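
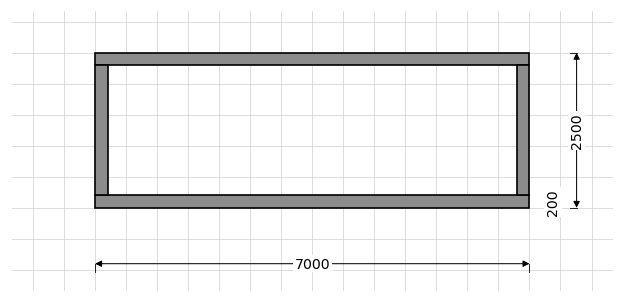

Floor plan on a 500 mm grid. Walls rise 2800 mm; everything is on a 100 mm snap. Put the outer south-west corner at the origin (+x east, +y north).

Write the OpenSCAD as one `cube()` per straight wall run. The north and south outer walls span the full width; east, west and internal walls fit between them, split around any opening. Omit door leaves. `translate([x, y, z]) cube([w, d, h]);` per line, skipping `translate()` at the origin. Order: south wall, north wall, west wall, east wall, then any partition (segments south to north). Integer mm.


cube([7000, 200, 2800]);
translate([0, 2300, 0]) cube([7000, 200, 2800]);
translate([0, 200, 0]) cube([200, 2100, 2800]);
translate([6800, 200, 0]) cube([200, 2100, 2800]);


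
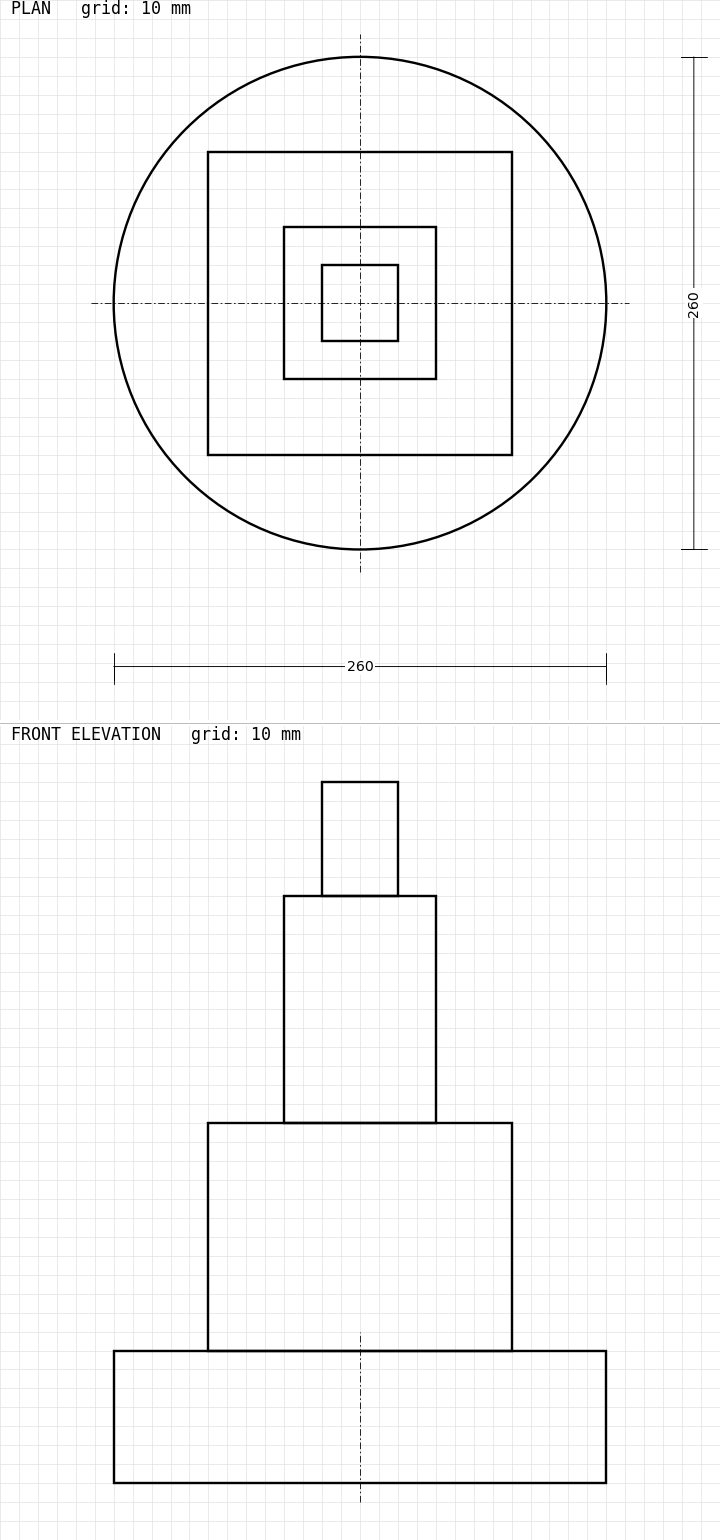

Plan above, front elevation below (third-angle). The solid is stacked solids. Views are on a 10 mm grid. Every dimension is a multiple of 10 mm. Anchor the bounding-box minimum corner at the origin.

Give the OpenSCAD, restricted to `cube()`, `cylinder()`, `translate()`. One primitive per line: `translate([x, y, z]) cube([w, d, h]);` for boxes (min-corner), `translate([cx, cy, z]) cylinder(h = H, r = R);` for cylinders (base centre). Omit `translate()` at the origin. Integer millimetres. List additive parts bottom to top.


translate([130, 130, 0]) cylinder(h = 70, r = 130);
translate([50, 50, 70]) cube([160, 160, 120]);
translate([90, 90, 190]) cube([80, 80, 120]);
translate([110, 110, 310]) cube([40, 40, 60]);


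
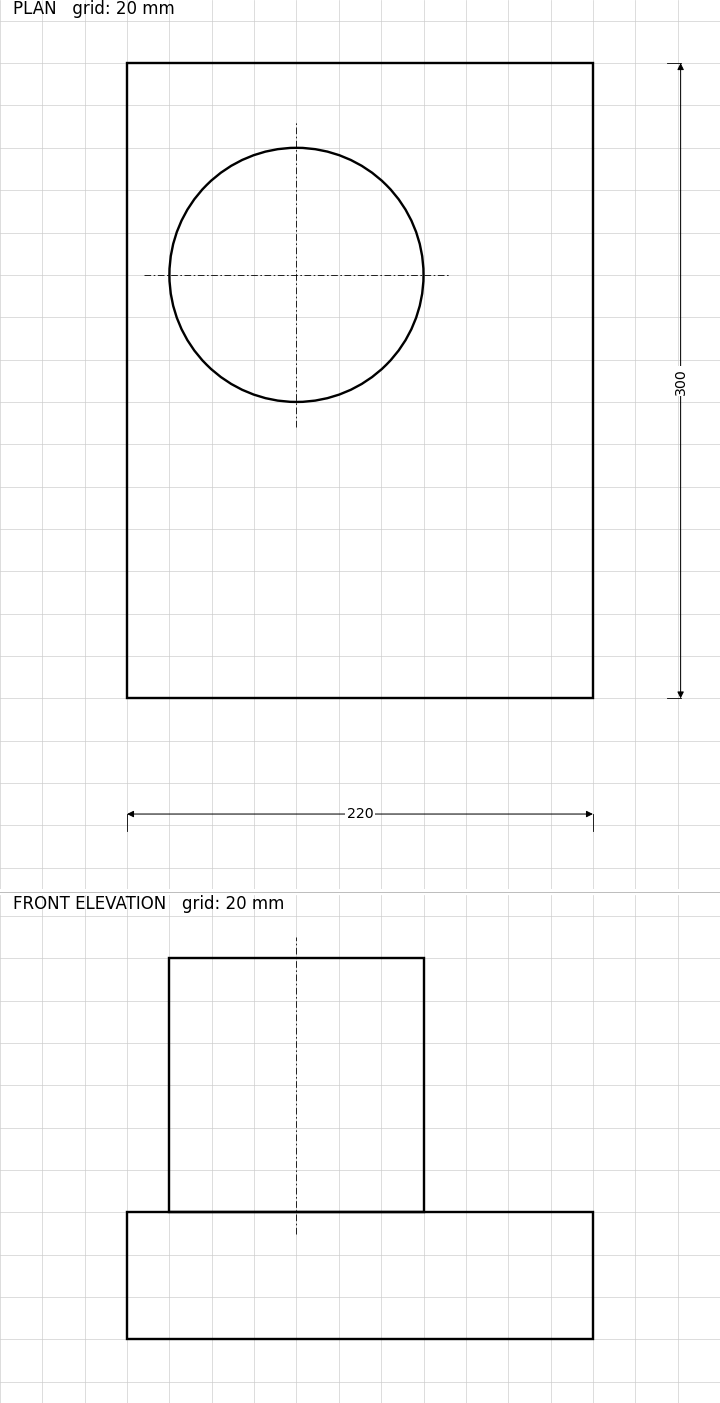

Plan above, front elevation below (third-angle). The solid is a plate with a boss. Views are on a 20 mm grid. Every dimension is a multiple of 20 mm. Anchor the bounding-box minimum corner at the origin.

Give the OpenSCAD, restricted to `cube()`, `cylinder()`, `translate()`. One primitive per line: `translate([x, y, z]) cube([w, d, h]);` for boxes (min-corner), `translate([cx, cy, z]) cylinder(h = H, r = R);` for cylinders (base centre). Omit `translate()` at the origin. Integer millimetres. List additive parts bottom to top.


cube([220, 300, 60]);
translate([80, 200, 60]) cylinder(h = 120, r = 60);


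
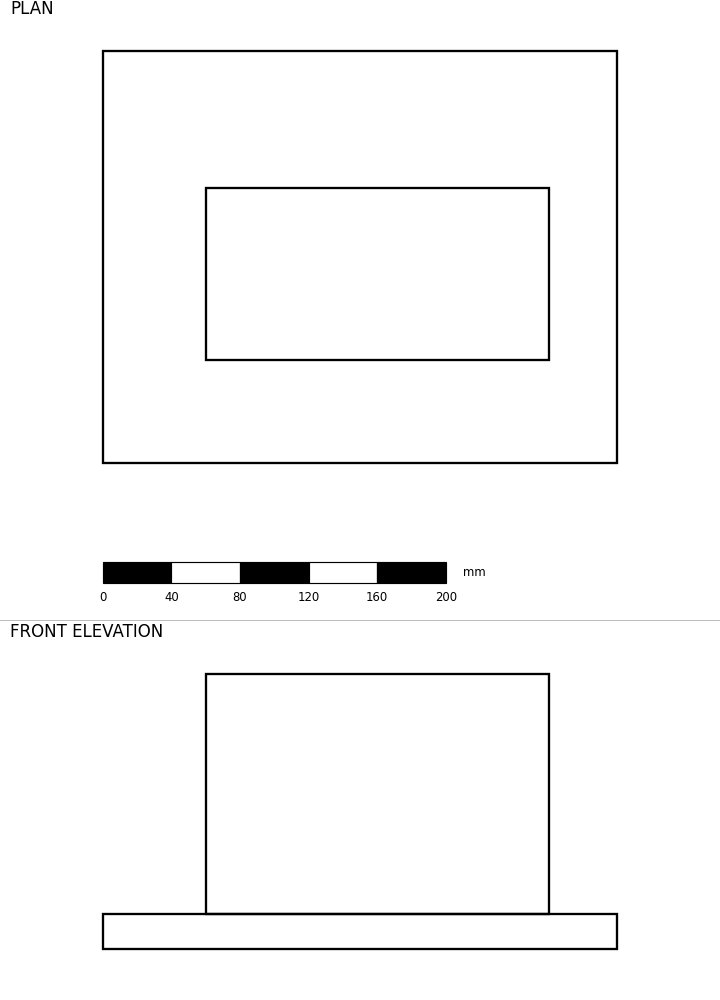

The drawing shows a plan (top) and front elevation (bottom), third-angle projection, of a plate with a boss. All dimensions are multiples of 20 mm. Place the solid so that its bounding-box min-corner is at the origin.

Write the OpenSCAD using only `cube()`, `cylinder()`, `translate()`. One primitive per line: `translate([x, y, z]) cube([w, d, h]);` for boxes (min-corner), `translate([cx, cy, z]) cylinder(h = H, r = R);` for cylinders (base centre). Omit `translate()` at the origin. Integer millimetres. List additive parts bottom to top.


cube([300, 240, 20]);
translate([60, 60, 20]) cube([200, 100, 140]);


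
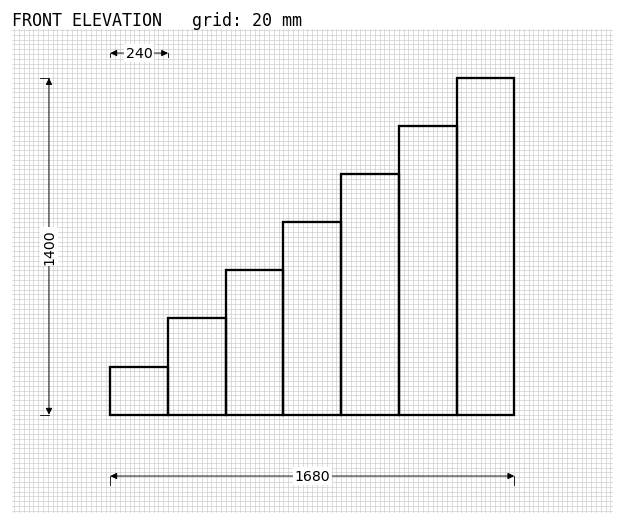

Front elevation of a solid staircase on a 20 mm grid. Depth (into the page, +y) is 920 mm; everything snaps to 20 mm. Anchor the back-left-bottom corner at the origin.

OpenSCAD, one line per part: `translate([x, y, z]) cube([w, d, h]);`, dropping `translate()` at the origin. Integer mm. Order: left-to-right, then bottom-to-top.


cube([240, 920, 200]);
translate([240, 0, 0]) cube([240, 920, 400]);
translate([480, 0, 0]) cube([240, 920, 600]);
translate([720, 0, 0]) cube([240, 920, 800]);
translate([960, 0, 0]) cube([240, 920, 1000]);
translate([1200, 0, 0]) cube([240, 920, 1200]);
translate([1440, 0, 0]) cube([240, 920, 1400]);


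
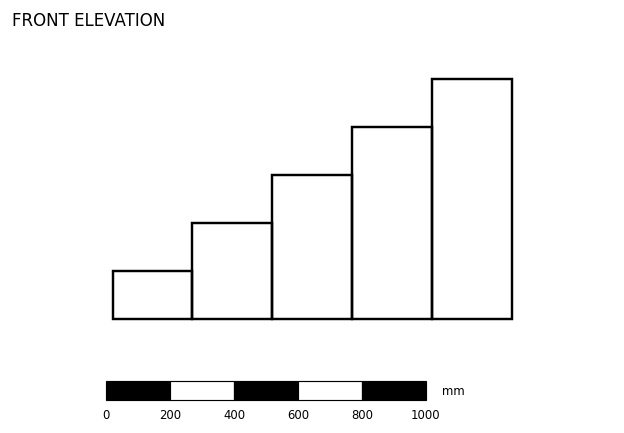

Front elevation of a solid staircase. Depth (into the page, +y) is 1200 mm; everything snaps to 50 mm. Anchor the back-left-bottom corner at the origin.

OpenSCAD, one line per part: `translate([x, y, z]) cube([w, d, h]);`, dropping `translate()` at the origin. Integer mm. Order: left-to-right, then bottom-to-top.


cube([250, 1200, 150]);
translate([250, 0, 0]) cube([250, 1200, 300]);
translate([500, 0, 0]) cube([250, 1200, 450]);
translate([750, 0, 0]) cube([250, 1200, 600]);
translate([1000, 0, 0]) cube([250, 1200, 750]);


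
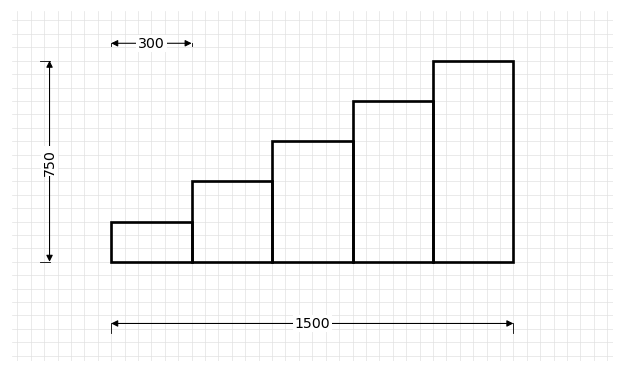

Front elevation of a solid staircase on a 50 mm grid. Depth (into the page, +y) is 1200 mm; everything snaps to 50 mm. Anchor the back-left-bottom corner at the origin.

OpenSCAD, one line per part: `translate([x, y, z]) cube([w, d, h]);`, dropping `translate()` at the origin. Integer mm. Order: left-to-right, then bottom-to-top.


cube([300, 1200, 150]);
translate([300, 0, 0]) cube([300, 1200, 300]);
translate([600, 0, 0]) cube([300, 1200, 450]);
translate([900, 0, 0]) cube([300, 1200, 600]);
translate([1200, 0, 0]) cube([300, 1200, 750]);


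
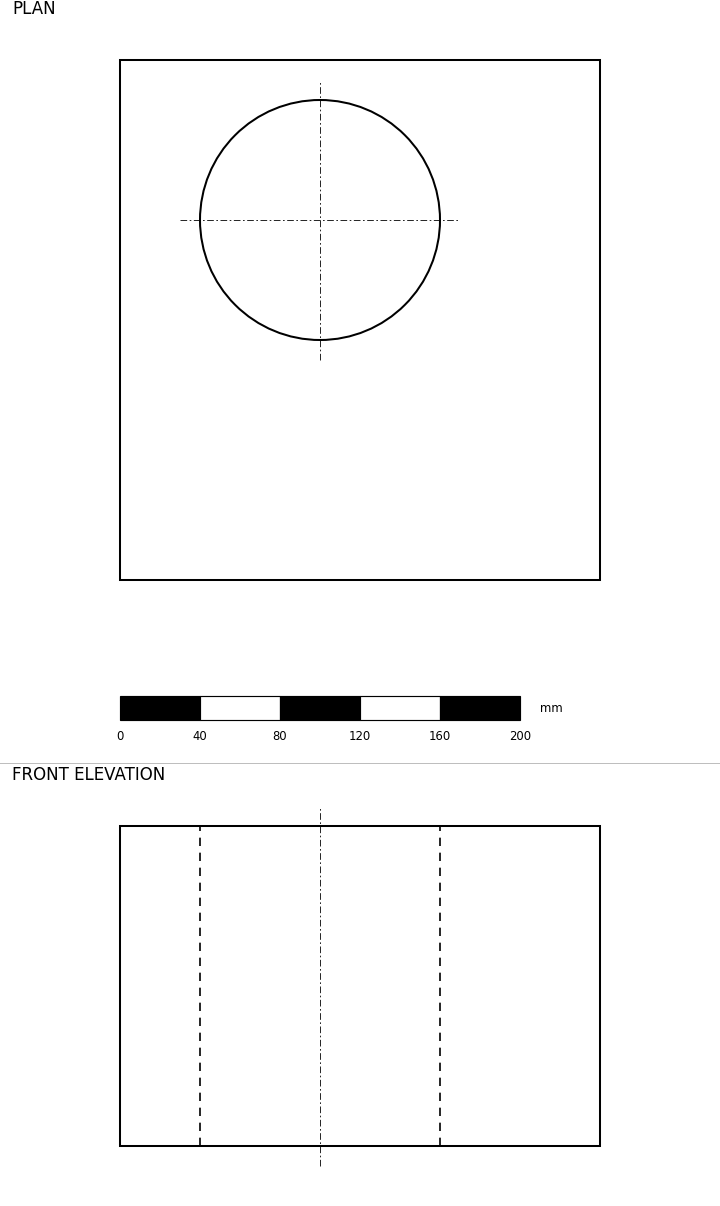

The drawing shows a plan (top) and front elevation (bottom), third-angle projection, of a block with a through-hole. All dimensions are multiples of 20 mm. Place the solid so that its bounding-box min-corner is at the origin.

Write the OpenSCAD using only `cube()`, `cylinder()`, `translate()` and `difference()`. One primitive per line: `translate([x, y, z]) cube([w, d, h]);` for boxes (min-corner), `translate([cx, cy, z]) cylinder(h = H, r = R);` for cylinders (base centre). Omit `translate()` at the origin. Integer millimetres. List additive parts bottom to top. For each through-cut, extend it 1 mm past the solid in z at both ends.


difference() {
  cube([240, 260, 160]);
  translate([100, 180, -1]) cylinder(h = 162, r = 60);
}


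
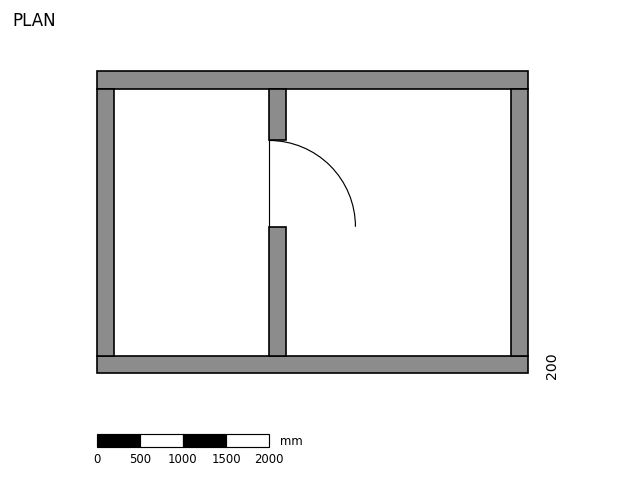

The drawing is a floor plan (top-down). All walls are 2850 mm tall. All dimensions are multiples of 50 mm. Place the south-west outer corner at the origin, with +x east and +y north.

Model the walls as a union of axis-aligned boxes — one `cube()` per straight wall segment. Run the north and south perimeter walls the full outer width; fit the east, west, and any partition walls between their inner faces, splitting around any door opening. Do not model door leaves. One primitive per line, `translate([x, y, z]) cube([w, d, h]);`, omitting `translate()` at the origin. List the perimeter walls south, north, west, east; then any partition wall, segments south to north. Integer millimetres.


cube([5000, 200, 2850]);
translate([0, 3300, 0]) cube([5000, 200, 2850]);
translate([0, 200, 0]) cube([200, 3100, 2850]);
translate([4800, 200, 0]) cube([200, 3100, 2850]);
translate([2000, 200, 0]) cube([200, 1500, 2850]);
translate([2000, 2700, 0]) cube([200, 600, 2850]);


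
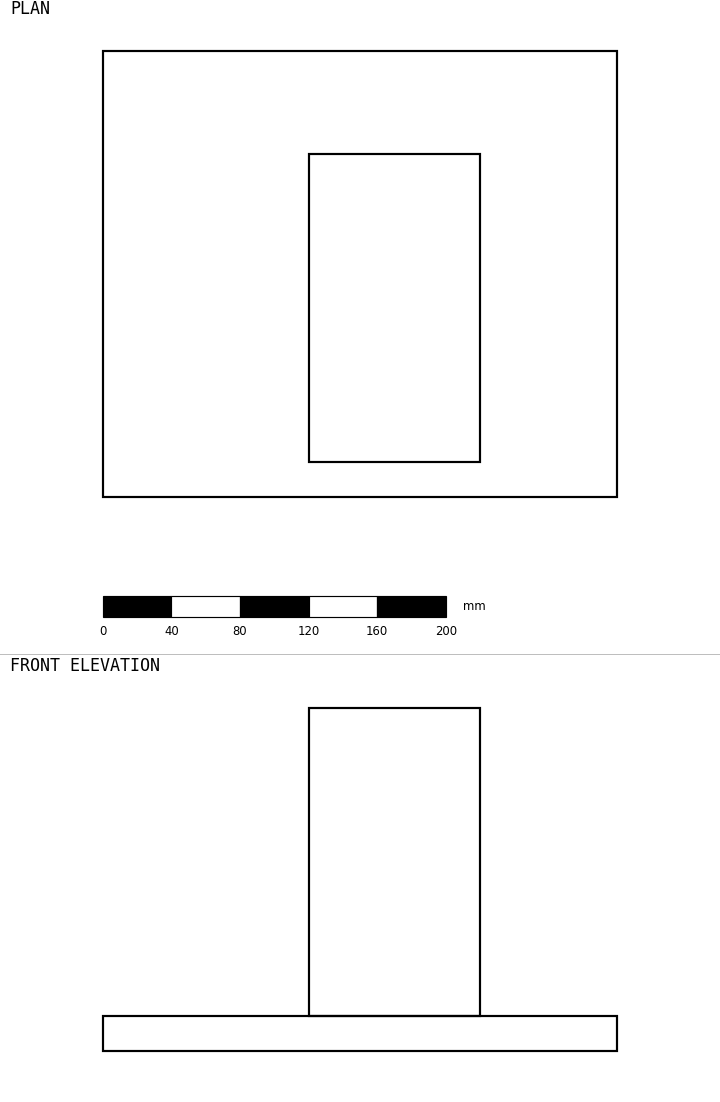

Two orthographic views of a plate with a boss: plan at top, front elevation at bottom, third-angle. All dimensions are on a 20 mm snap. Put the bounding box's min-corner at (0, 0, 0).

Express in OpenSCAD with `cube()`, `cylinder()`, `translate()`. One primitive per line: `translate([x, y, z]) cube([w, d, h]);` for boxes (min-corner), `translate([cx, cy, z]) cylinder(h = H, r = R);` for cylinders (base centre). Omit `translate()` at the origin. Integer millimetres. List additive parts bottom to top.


cube([300, 260, 20]);
translate([120, 20, 20]) cube([100, 180, 180]);


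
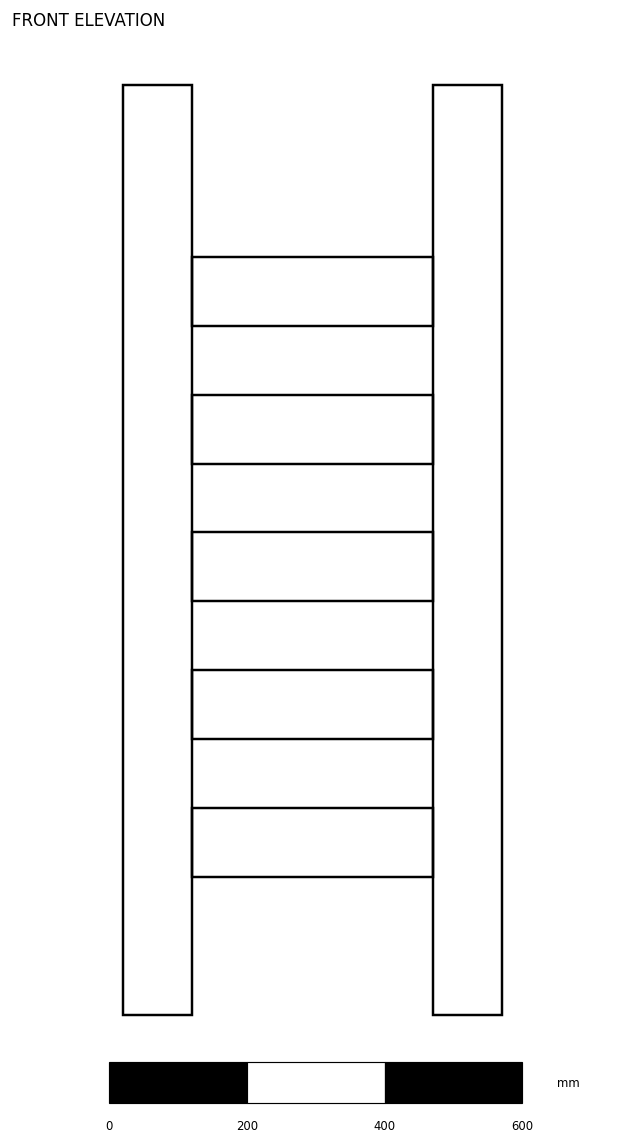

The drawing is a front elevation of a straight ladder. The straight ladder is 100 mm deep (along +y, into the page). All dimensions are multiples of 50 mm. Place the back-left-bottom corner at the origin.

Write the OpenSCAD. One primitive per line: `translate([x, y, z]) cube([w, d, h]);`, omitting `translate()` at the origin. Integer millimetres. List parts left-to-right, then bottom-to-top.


cube([100, 100, 1350]);
translate([100, 0, 200]) cube([350, 100, 100]);
translate([100, 0, 400]) cube([350, 100, 100]);
translate([100, 0, 600]) cube([350, 100, 100]);
translate([100, 0, 800]) cube([350, 100, 100]);
translate([100, 0, 1000]) cube([350, 100, 100]);
translate([450, 0, 0]) cube([100, 100, 1350]);


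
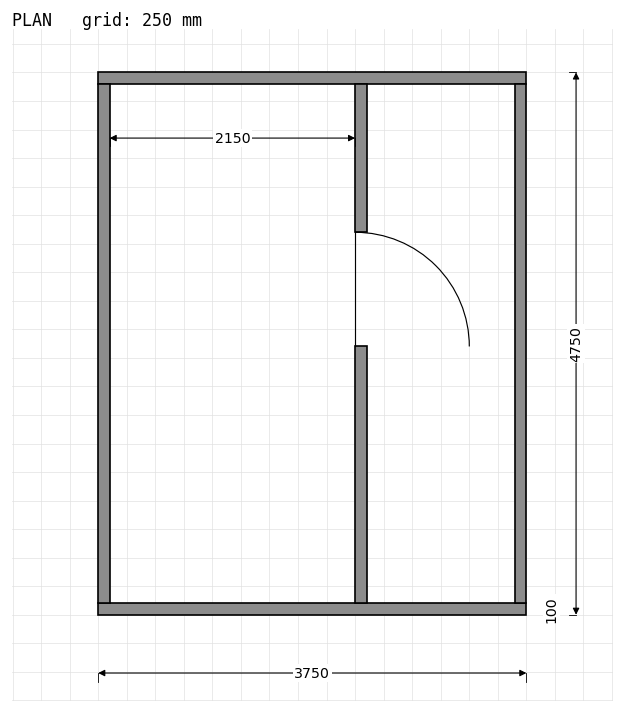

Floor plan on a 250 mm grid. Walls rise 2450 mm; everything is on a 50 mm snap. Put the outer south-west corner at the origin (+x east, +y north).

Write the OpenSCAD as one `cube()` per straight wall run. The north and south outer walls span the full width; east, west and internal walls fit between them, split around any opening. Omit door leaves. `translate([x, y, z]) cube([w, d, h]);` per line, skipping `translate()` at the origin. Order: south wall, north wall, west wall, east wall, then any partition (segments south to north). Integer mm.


cube([3750, 100, 2450]);
translate([0, 4650, 0]) cube([3750, 100, 2450]);
translate([0, 100, 0]) cube([100, 4550, 2450]);
translate([3650, 100, 0]) cube([100, 4550, 2450]);
translate([2250, 100, 0]) cube([100, 2250, 2450]);
translate([2250, 3350, 0]) cube([100, 1300, 2450]);


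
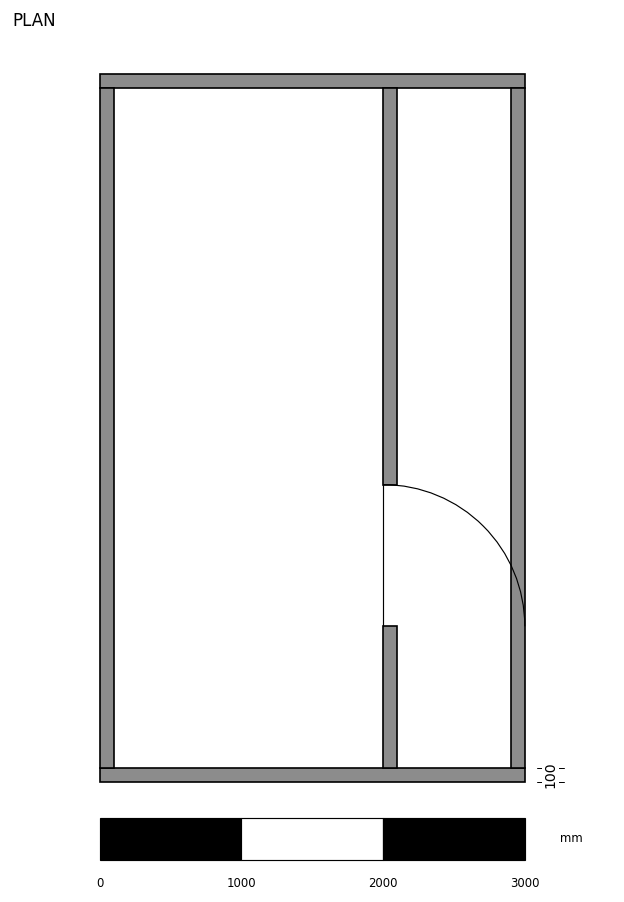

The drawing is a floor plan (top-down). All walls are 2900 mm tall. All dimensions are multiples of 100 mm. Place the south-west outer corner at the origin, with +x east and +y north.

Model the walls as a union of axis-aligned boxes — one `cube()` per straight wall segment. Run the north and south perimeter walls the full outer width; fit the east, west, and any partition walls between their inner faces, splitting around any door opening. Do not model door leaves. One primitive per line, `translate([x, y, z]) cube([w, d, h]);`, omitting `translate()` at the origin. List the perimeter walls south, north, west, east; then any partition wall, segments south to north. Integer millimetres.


cube([3000, 100, 2900]);
translate([0, 4900, 0]) cube([3000, 100, 2900]);
translate([0, 100, 0]) cube([100, 4800, 2900]);
translate([2900, 100, 0]) cube([100, 4800, 2900]);
translate([2000, 100, 0]) cube([100, 1000, 2900]);
translate([2000, 2100, 0]) cube([100, 2800, 2900]);


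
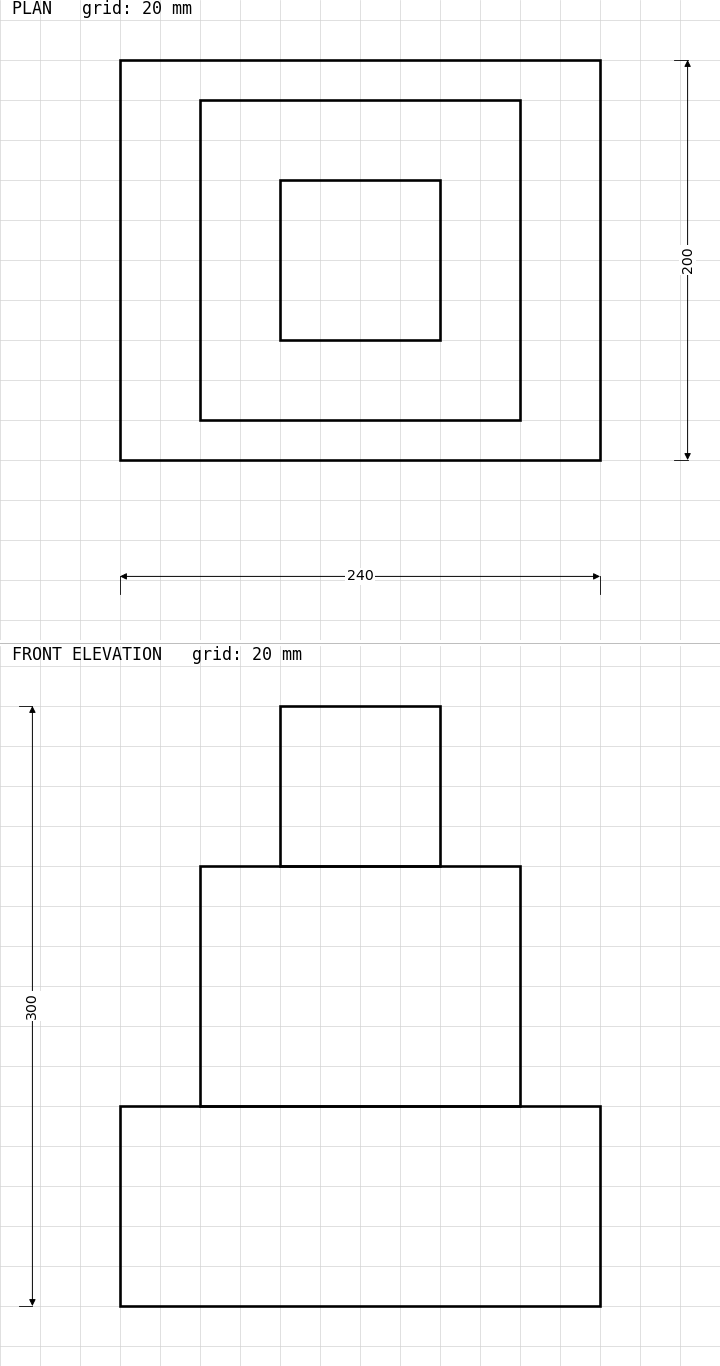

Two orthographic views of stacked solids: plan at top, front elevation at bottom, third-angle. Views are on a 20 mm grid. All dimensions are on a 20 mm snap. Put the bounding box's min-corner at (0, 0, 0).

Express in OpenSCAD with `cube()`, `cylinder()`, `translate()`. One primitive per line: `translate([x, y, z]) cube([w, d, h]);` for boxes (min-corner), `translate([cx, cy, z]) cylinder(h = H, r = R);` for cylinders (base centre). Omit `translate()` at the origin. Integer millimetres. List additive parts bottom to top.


cube([240, 200, 100]);
translate([40, 20, 100]) cube([160, 160, 120]);
translate([80, 60, 220]) cube([80, 80, 80]);


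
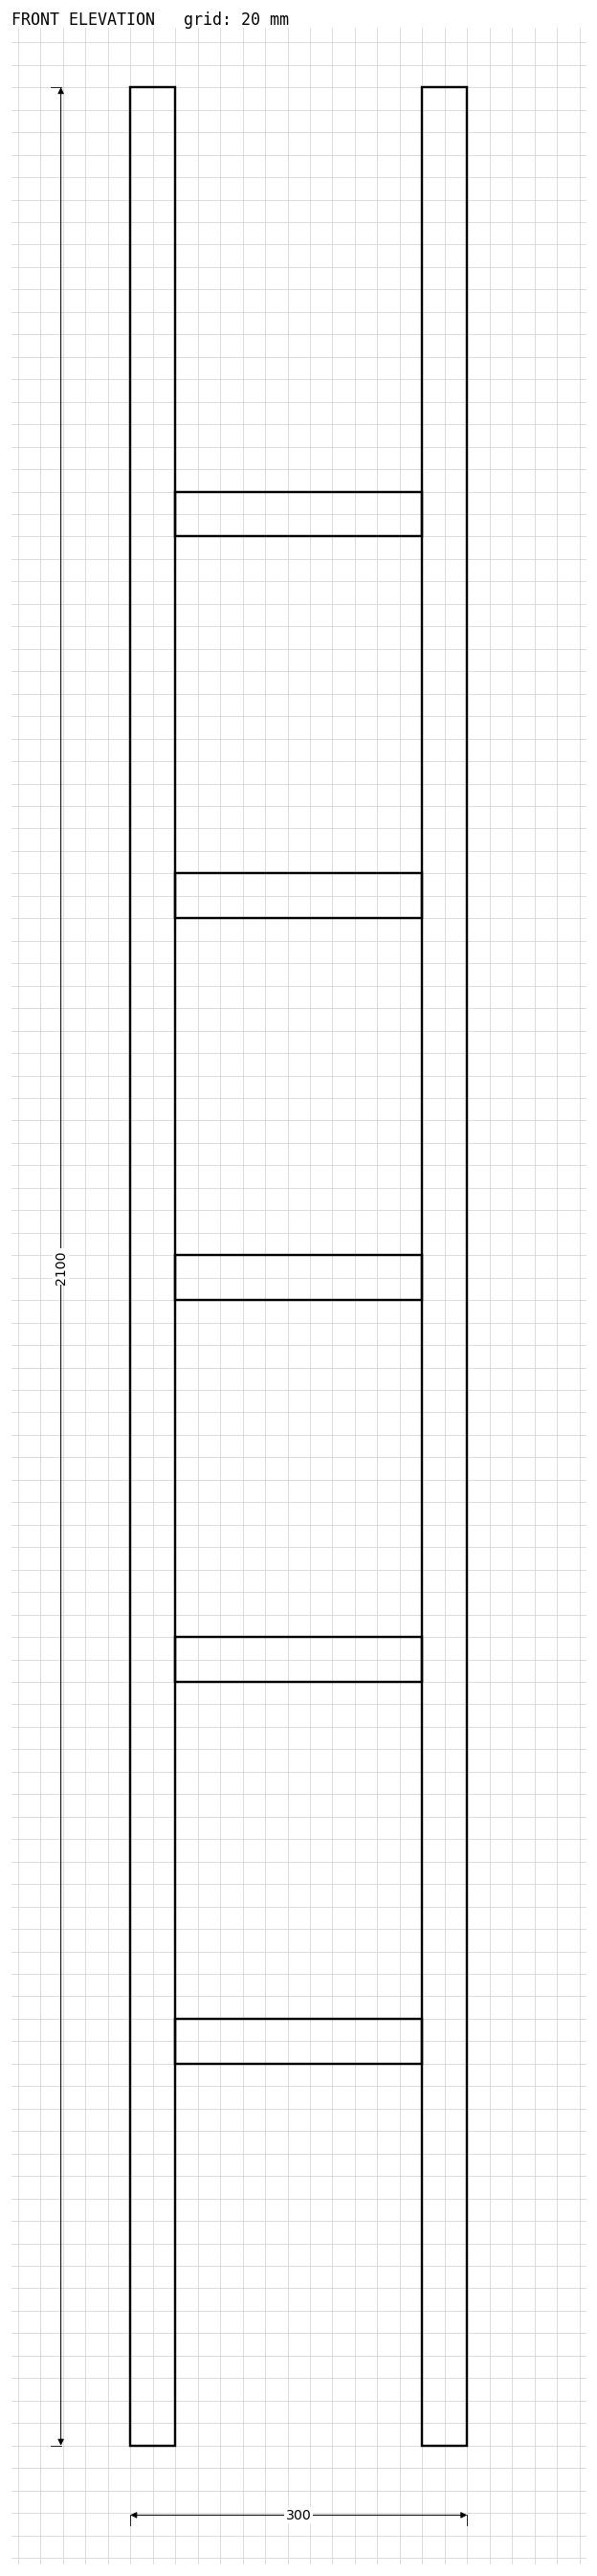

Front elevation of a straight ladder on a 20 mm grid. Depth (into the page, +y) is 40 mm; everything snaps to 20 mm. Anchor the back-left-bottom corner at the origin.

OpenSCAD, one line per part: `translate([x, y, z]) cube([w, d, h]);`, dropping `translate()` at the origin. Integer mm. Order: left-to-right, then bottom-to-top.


cube([40, 40, 2100]);
translate([40, 0, 340]) cube([220, 40, 40]);
translate([40, 0, 680]) cube([220, 40, 40]);
translate([40, 0, 1020]) cube([220, 40, 40]);
translate([40, 0, 1360]) cube([220, 40, 40]);
translate([40, 0, 1700]) cube([220, 40, 40]);
translate([260, 0, 0]) cube([40, 40, 2100]);


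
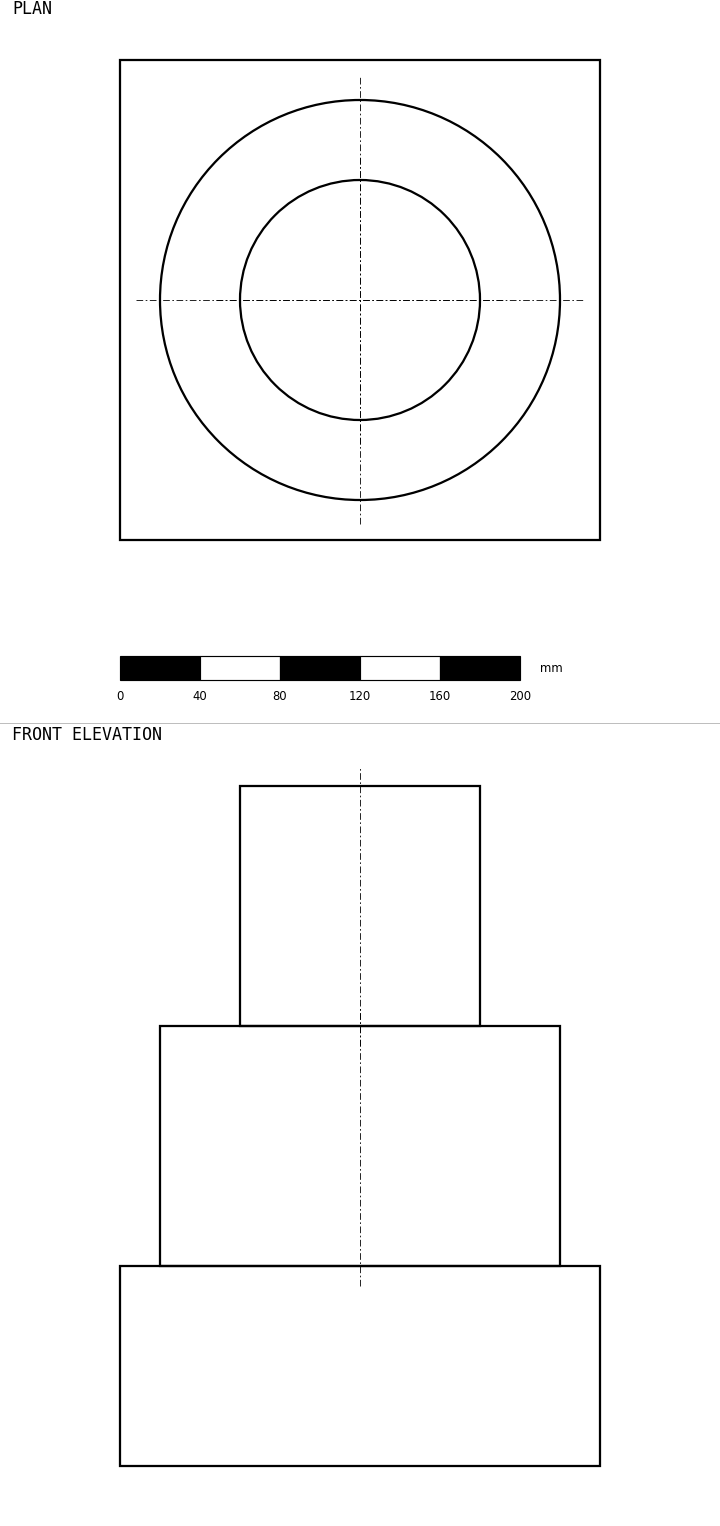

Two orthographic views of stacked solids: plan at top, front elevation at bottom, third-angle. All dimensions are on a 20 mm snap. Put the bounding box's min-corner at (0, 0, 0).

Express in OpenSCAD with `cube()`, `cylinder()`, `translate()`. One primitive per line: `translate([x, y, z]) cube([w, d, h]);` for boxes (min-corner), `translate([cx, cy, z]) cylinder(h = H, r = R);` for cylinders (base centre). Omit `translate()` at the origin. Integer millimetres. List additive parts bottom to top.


cube([240, 240, 100]);
translate([120, 120, 100]) cylinder(h = 120, r = 100);
translate([120, 120, 220]) cylinder(h = 120, r = 60);


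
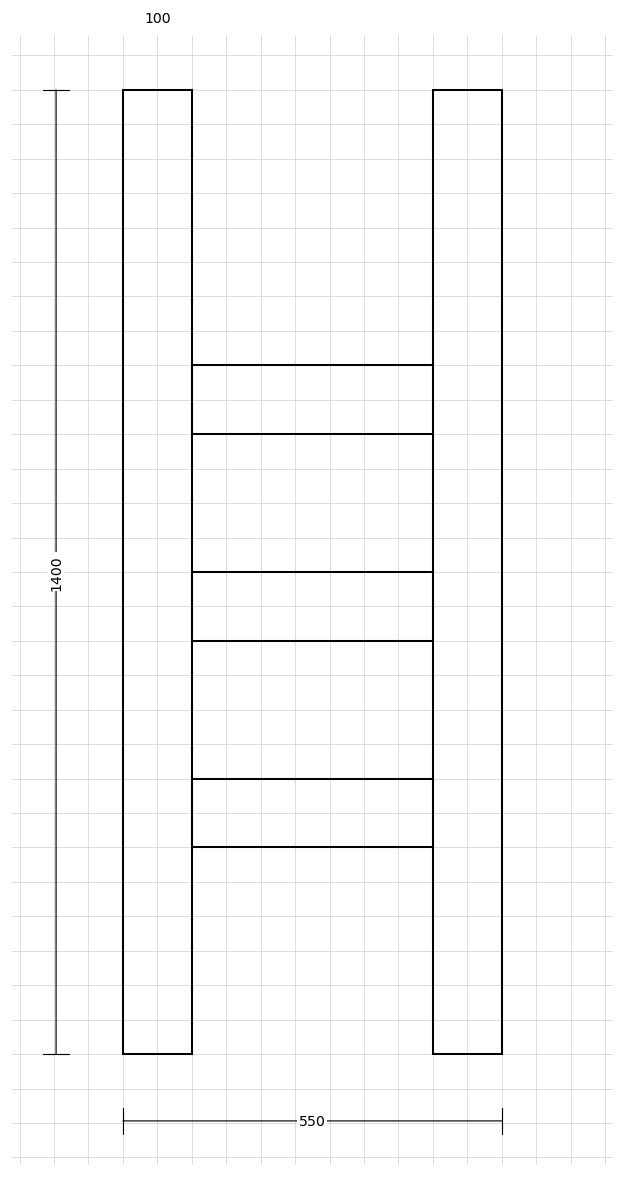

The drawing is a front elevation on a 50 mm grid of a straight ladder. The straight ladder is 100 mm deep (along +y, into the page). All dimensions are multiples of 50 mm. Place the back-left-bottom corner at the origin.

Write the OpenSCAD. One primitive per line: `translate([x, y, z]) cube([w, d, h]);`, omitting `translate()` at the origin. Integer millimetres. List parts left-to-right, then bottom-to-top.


cube([100, 100, 1400]);
translate([100, 0, 300]) cube([350, 100, 100]);
translate([100, 0, 600]) cube([350, 100, 100]);
translate([100, 0, 900]) cube([350, 100, 100]);
translate([450, 0, 0]) cube([100, 100, 1400]);


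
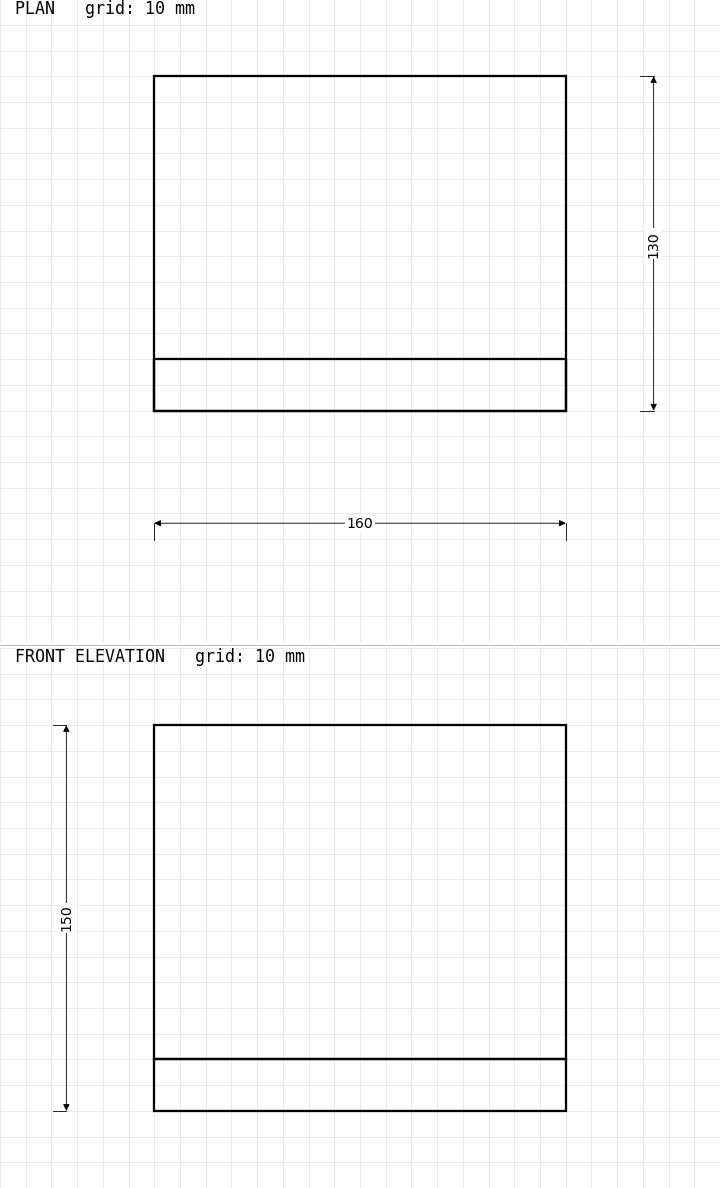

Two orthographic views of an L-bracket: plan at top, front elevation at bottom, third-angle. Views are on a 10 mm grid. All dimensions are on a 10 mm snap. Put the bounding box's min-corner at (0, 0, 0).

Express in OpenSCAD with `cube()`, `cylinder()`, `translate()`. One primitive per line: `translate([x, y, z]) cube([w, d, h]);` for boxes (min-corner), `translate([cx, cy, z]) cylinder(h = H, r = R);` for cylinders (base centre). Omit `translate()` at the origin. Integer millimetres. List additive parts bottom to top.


cube([160, 130, 20]);
translate([0, 0, 20]) cube([160, 20, 130]);


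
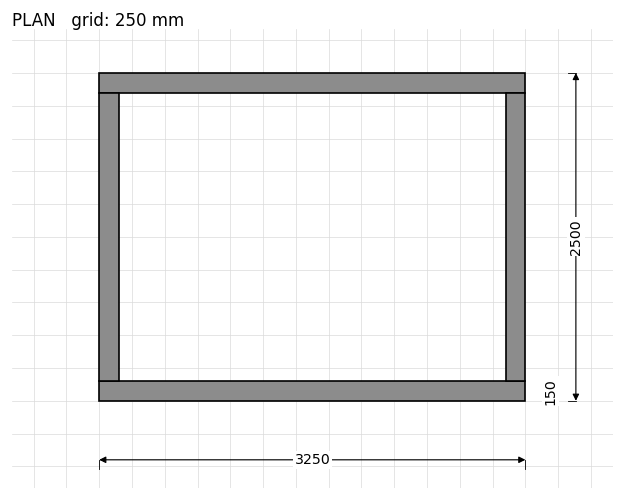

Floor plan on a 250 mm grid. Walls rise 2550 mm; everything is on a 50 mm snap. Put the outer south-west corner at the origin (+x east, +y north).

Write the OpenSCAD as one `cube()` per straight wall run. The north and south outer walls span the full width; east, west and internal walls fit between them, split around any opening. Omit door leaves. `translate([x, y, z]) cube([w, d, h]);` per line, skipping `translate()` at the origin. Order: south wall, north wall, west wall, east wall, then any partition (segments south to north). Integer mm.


cube([3250, 150, 2550]);
translate([0, 2350, 0]) cube([3250, 150, 2550]);
translate([0, 150, 0]) cube([150, 2200, 2550]);
translate([3100, 150, 0]) cube([150, 2200, 2550]);


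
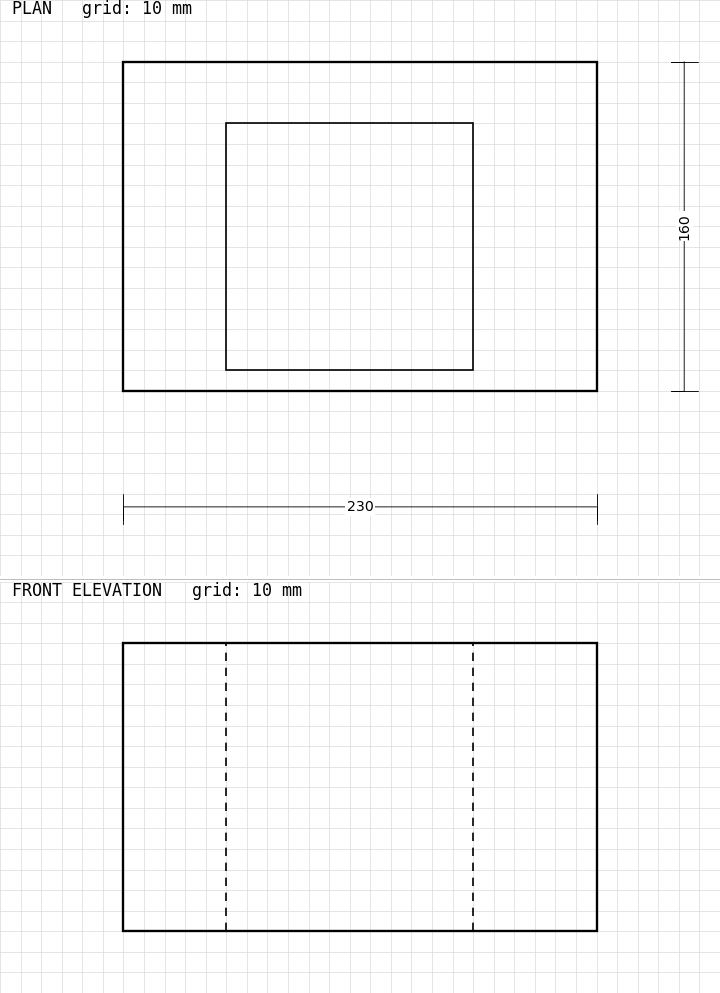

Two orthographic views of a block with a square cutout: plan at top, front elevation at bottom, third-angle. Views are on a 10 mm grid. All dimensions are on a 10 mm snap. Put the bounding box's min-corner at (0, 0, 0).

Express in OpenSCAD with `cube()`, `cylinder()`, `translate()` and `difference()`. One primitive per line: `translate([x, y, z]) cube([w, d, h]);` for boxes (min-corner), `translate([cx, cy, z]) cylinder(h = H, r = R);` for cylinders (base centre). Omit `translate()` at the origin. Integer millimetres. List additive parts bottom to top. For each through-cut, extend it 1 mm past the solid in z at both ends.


difference() {
  cube([230, 160, 140]);
  translate([50, 10, -1]) cube([120, 120, 142]);
}


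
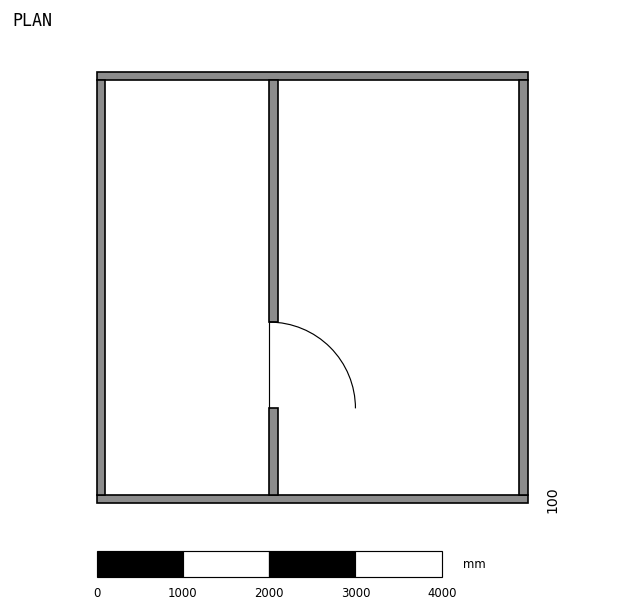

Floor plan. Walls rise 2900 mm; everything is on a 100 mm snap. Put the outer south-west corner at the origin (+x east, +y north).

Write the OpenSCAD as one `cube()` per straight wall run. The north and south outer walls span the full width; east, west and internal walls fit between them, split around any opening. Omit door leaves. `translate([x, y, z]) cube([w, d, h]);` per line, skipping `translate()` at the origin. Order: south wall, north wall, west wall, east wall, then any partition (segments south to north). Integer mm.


cube([5000, 100, 2900]);
translate([0, 4900, 0]) cube([5000, 100, 2900]);
translate([0, 100, 0]) cube([100, 4800, 2900]);
translate([4900, 100, 0]) cube([100, 4800, 2900]);
translate([2000, 100, 0]) cube([100, 1000, 2900]);
translate([2000, 2100, 0]) cube([100, 2800, 2900]);


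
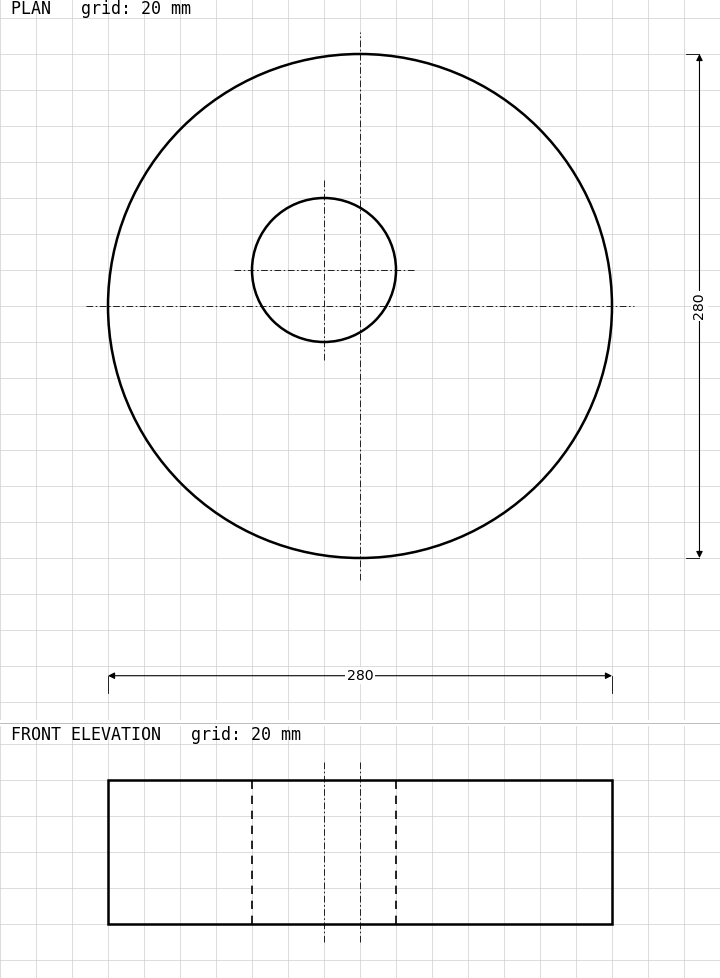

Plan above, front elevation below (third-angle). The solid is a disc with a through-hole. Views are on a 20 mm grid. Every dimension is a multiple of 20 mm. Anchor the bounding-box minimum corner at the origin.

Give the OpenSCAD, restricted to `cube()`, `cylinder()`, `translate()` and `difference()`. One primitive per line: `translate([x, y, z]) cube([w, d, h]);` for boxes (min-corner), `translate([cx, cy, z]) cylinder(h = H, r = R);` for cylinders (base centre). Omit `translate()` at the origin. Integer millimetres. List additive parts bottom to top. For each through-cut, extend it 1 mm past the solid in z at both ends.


difference() {
  translate([140, 140, 0]) cylinder(h = 80, r = 140);
  translate([120, 160, -1]) cylinder(h = 82, r = 40);
}


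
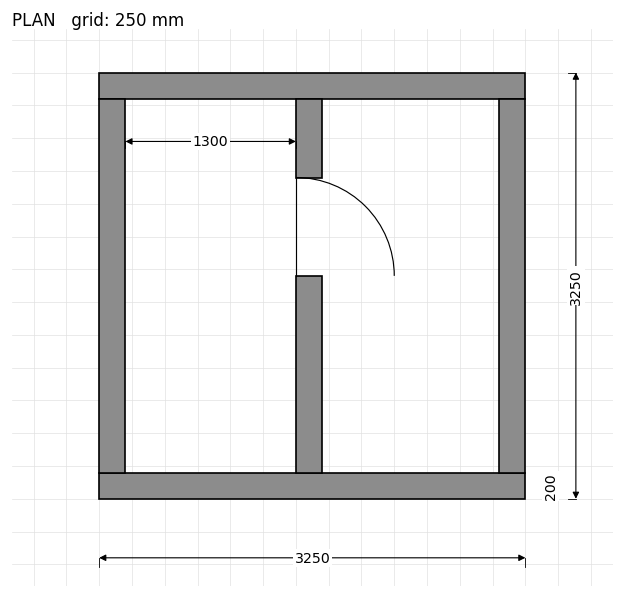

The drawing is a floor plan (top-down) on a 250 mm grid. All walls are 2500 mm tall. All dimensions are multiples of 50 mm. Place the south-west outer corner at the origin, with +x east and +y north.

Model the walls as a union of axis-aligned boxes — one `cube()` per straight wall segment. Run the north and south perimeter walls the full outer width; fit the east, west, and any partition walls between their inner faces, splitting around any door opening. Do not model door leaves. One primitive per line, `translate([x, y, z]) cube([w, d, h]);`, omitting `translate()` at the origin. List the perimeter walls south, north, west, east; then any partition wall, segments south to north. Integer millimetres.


cube([3250, 200, 2500]);
translate([0, 3050, 0]) cube([3250, 200, 2500]);
translate([0, 200, 0]) cube([200, 2850, 2500]);
translate([3050, 200, 0]) cube([200, 2850, 2500]);
translate([1500, 200, 0]) cube([200, 1500, 2500]);
translate([1500, 2450, 0]) cube([200, 600, 2500]);


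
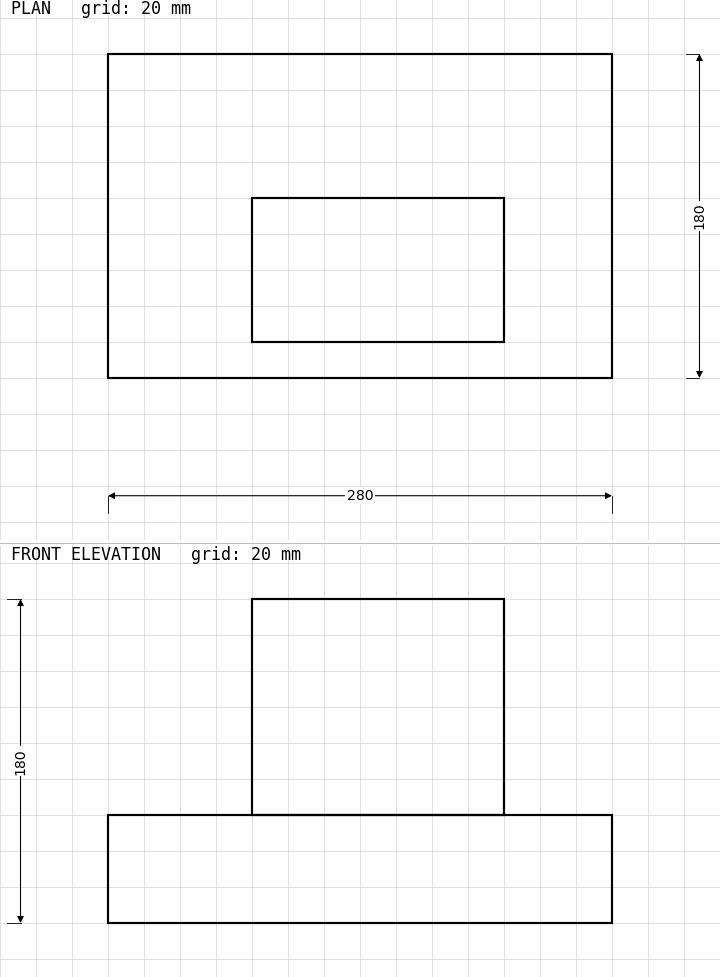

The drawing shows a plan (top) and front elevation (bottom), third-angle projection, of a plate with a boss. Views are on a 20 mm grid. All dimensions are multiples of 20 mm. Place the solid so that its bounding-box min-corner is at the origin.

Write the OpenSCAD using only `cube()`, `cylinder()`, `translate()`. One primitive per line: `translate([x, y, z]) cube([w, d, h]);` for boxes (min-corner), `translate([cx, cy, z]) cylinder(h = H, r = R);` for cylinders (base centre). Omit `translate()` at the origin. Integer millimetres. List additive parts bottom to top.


cube([280, 180, 60]);
translate([80, 20, 60]) cube([140, 80, 120]);


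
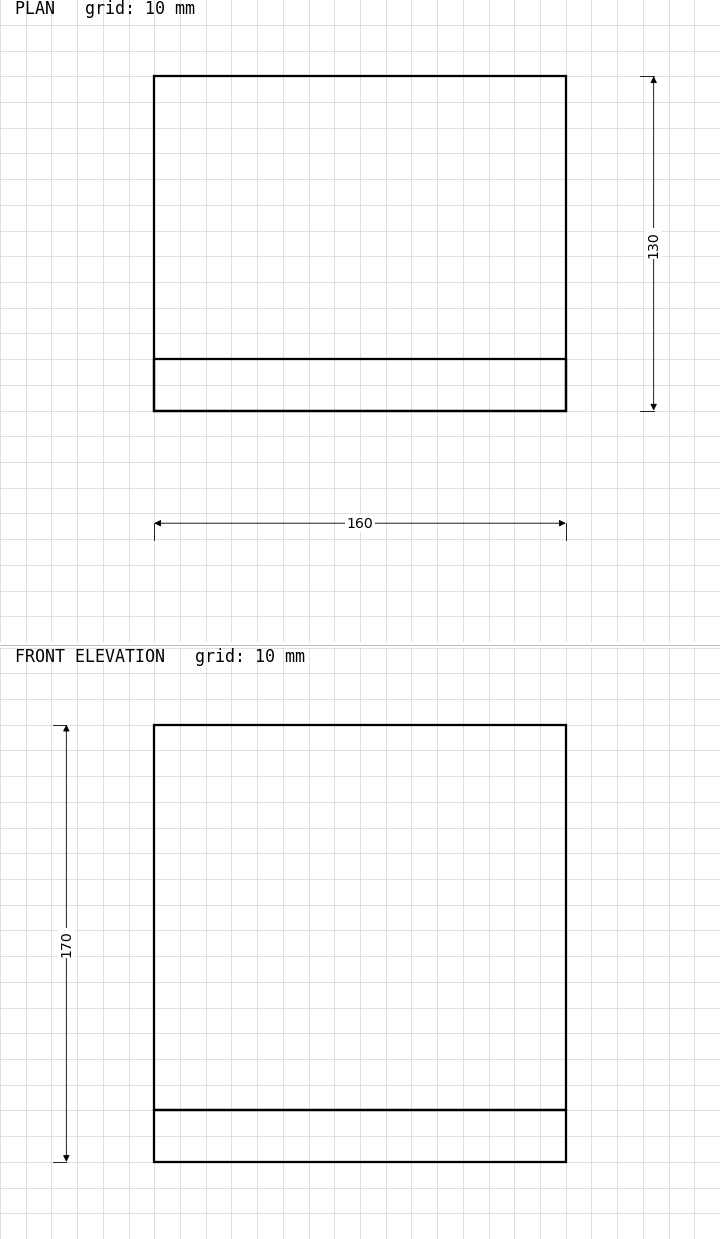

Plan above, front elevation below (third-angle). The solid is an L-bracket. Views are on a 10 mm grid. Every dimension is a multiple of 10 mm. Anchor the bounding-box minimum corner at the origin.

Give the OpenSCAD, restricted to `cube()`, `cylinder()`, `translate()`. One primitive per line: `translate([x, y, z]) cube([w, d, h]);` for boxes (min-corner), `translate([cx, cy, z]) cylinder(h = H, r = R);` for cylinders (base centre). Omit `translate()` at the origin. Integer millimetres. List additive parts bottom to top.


cube([160, 130, 20]);
translate([0, 0, 20]) cube([160, 20, 150]);


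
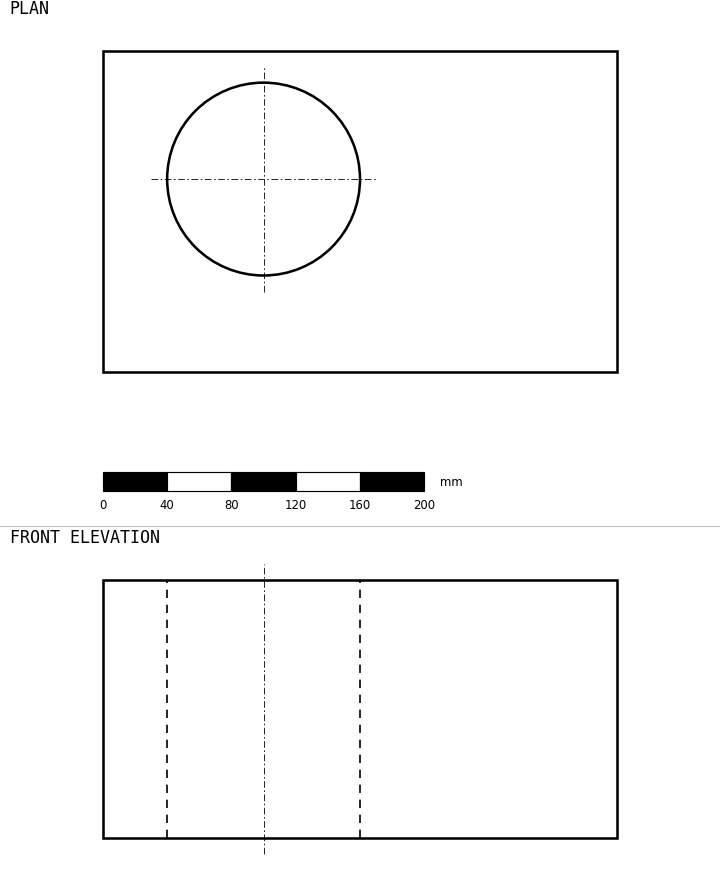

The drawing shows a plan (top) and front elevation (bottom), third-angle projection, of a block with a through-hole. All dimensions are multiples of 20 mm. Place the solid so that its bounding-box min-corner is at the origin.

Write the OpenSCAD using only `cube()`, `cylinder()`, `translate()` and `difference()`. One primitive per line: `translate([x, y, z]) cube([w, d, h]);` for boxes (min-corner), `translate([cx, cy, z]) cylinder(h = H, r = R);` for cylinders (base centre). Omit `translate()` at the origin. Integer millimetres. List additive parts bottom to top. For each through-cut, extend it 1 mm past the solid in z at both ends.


difference() {
  cube([320, 200, 160]);
  translate([100, 120, -1]) cylinder(h = 162, r = 60);
}


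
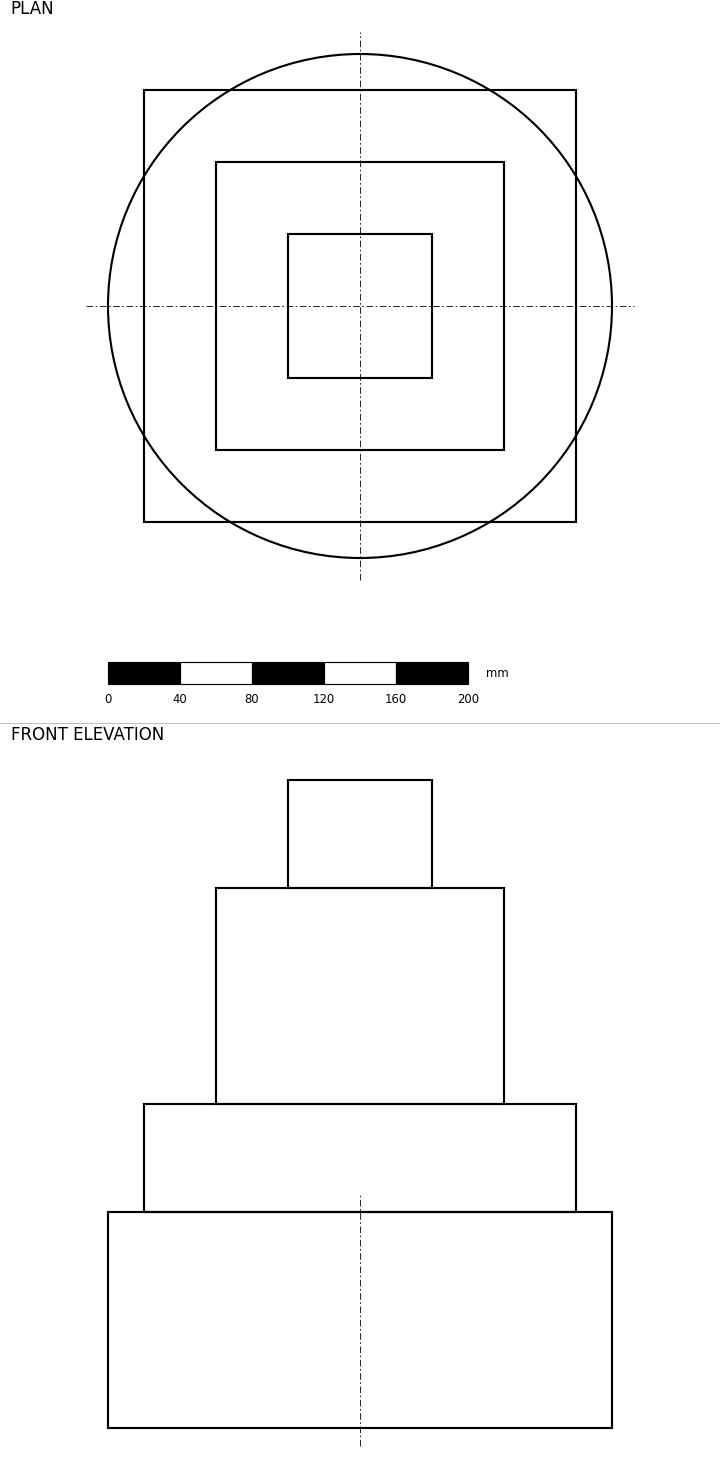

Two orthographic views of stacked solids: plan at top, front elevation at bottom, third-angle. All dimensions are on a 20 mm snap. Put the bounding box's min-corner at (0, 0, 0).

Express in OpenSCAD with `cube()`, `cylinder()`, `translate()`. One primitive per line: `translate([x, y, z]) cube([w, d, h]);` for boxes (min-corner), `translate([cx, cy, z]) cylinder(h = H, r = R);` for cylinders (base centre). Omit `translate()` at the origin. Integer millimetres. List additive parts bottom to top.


translate([140, 140, 0]) cylinder(h = 120, r = 140);
translate([20, 20, 120]) cube([240, 240, 60]);
translate([60, 60, 180]) cube([160, 160, 120]);
translate([100, 100, 300]) cube([80, 80, 60]);


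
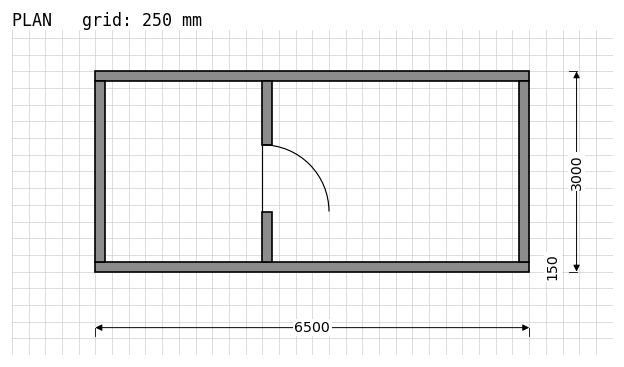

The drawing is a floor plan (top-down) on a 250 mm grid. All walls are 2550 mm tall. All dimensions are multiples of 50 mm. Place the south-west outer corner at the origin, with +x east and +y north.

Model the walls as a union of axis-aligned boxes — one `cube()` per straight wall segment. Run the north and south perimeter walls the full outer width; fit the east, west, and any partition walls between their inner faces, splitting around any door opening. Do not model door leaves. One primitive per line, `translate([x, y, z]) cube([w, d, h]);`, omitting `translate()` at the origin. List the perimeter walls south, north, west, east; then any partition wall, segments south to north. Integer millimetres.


cube([6500, 150, 2550]);
translate([0, 2850, 0]) cube([6500, 150, 2550]);
translate([0, 150, 0]) cube([150, 2700, 2550]);
translate([6350, 150, 0]) cube([150, 2700, 2550]);
translate([2500, 150, 0]) cube([150, 750, 2550]);
translate([2500, 1900, 0]) cube([150, 950, 2550]);


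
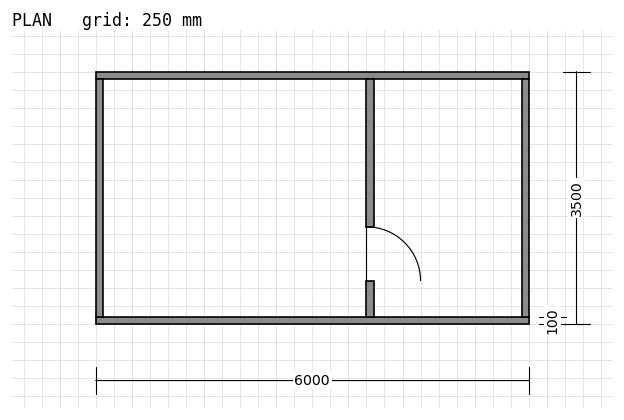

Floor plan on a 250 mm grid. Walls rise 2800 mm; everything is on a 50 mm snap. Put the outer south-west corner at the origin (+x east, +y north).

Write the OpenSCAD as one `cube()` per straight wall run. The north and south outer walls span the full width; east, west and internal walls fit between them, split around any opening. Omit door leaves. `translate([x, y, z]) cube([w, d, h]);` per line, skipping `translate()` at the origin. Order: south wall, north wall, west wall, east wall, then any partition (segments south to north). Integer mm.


cube([6000, 100, 2800]);
translate([0, 3400, 0]) cube([6000, 100, 2800]);
translate([0, 100, 0]) cube([100, 3300, 2800]);
translate([5900, 100, 0]) cube([100, 3300, 2800]);
translate([3750, 100, 0]) cube([100, 500, 2800]);
translate([3750, 1350, 0]) cube([100, 2050, 2800]);


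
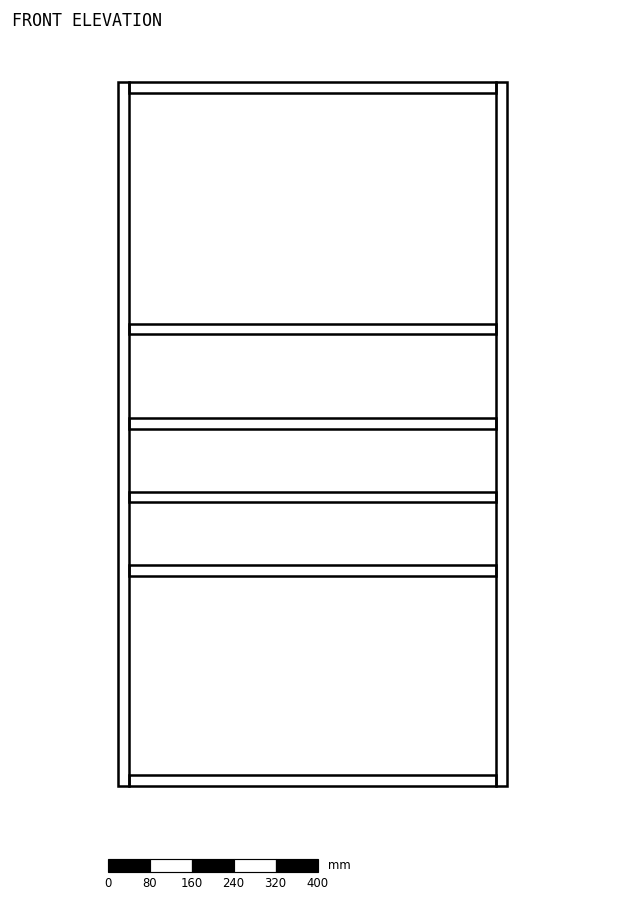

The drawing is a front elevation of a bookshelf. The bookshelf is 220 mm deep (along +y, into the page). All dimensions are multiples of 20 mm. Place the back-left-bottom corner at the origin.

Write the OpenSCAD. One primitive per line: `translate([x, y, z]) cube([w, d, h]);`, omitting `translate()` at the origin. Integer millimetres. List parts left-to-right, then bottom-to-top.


cube([20, 220, 1340]);
translate([20, 0, 0]) cube([700, 220, 20]);
translate([20, 0, 400]) cube([700, 220, 20]);
translate([20, 0, 540]) cube([700, 220, 20]);
translate([20, 0, 680]) cube([700, 220, 20]);
translate([20, 0, 860]) cube([700, 220, 20]);
translate([20, 0, 1320]) cube([700, 220, 20]);
translate([720, 0, 0]) cube([20, 220, 1340]);


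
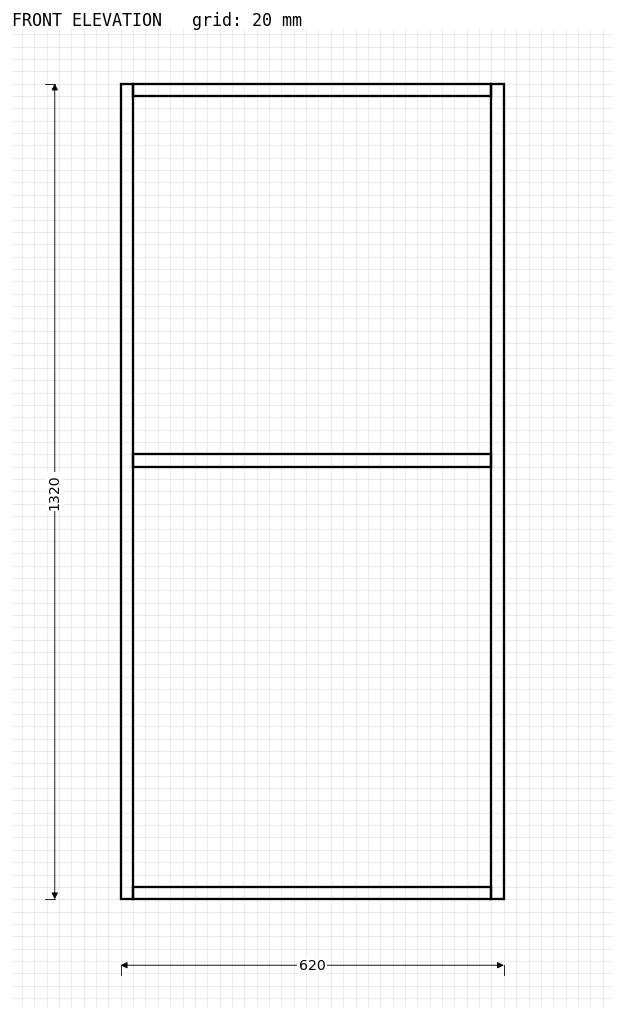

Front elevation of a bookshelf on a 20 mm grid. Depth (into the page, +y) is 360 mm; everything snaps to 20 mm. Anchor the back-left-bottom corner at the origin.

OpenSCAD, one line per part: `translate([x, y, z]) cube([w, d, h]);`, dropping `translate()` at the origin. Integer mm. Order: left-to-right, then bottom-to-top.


cube([20, 360, 1320]);
translate([20, 0, 0]) cube([580, 360, 20]);
translate([20, 0, 700]) cube([580, 360, 20]);
translate([20, 0, 1300]) cube([580, 360, 20]);
translate([600, 0, 0]) cube([20, 360, 1320]);


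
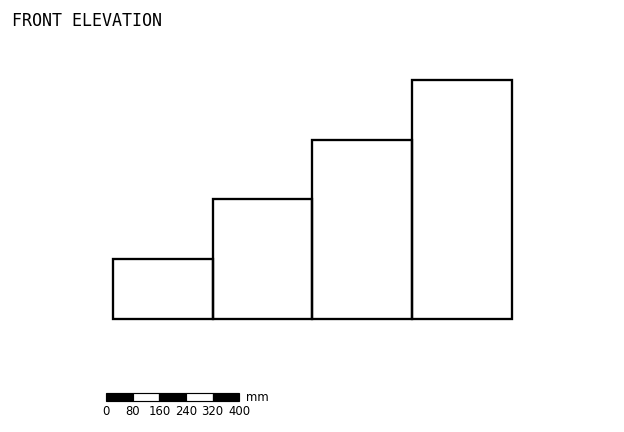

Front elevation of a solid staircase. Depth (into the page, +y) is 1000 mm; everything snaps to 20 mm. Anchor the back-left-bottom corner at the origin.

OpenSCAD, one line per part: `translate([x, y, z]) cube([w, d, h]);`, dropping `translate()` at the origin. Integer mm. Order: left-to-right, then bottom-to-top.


cube([300, 1000, 180]);
translate([300, 0, 0]) cube([300, 1000, 360]);
translate([600, 0, 0]) cube([300, 1000, 540]);
translate([900, 0, 0]) cube([300, 1000, 720]);


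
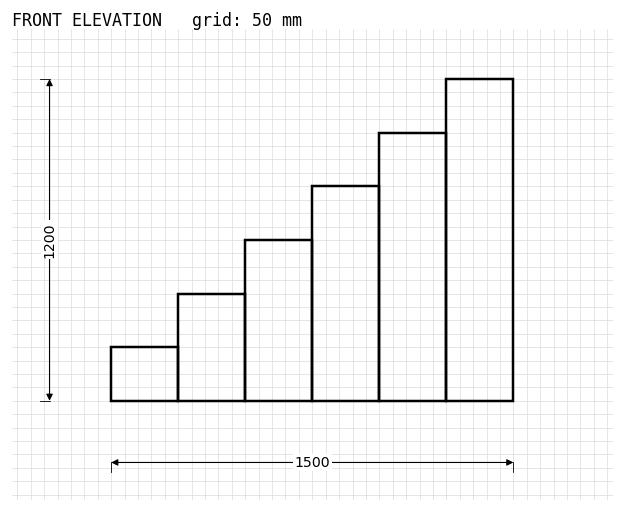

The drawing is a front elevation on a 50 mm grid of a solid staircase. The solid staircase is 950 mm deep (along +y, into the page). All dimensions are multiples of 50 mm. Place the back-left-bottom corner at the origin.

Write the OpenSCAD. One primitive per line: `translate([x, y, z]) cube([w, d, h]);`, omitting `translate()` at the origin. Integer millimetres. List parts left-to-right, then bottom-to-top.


cube([250, 950, 200]);
translate([250, 0, 0]) cube([250, 950, 400]);
translate([500, 0, 0]) cube([250, 950, 600]);
translate([750, 0, 0]) cube([250, 950, 800]);
translate([1000, 0, 0]) cube([250, 950, 1000]);
translate([1250, 0, 0]) cube([250, 950, 1200]);


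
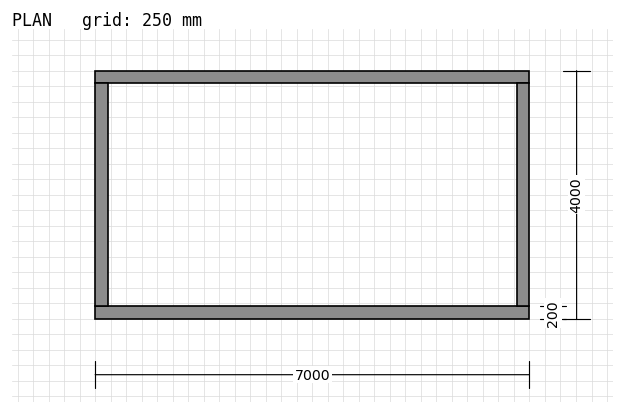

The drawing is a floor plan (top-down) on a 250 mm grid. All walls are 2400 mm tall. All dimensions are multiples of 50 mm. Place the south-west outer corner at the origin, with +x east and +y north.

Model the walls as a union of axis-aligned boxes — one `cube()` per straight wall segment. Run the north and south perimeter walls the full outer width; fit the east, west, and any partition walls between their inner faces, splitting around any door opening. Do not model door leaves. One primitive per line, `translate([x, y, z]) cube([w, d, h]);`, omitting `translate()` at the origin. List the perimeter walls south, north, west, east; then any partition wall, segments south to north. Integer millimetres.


cube([7000, 200, 2400]);
translate([0, 3800, 0]) cube([7000, 200, 2400]);
translate([0, 200, 0]) cube([200, 3600, 2400]);
translate([6800, 200, 0]) cube([200, 3600, 2400]);


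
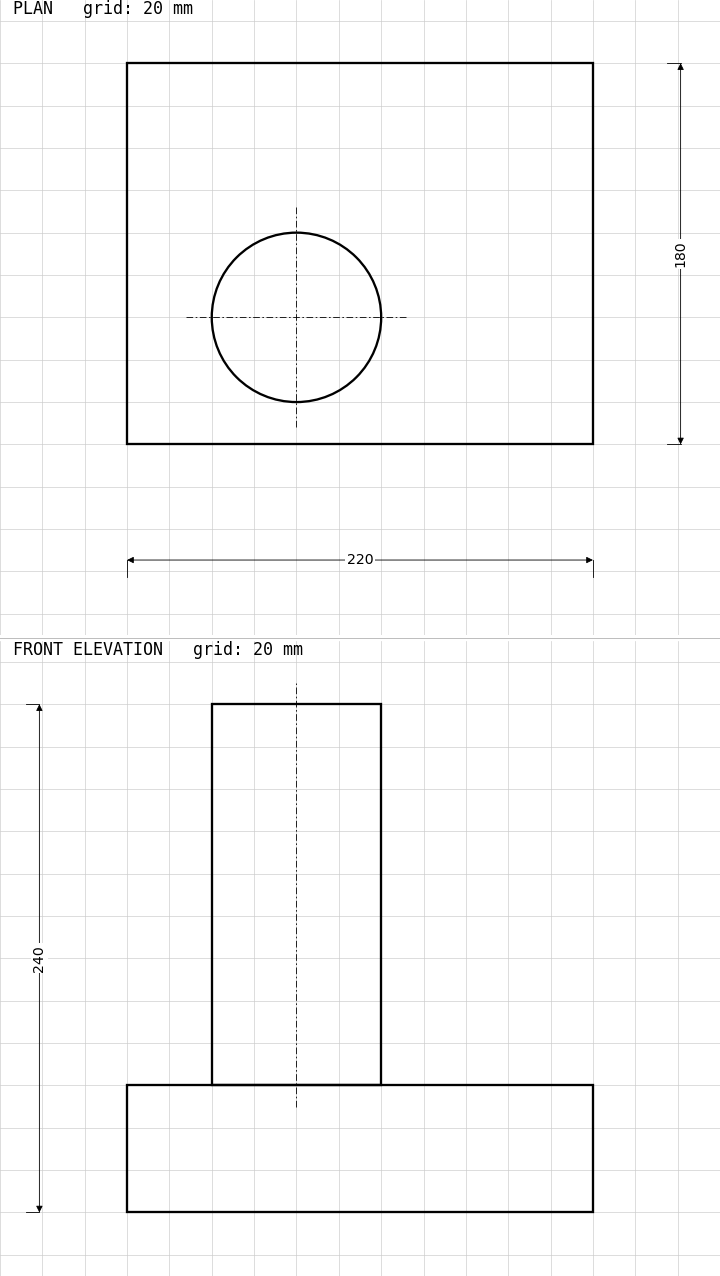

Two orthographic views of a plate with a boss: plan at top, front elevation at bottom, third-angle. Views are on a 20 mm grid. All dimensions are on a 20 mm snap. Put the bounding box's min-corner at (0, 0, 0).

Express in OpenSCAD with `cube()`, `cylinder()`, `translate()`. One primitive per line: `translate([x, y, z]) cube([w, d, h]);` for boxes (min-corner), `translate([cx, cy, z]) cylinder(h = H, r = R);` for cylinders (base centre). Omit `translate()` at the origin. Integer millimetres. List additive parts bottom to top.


cube([220, 180, 60]);
translate([80, 60, 60]) cylinder(h = 180, r = 40);
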